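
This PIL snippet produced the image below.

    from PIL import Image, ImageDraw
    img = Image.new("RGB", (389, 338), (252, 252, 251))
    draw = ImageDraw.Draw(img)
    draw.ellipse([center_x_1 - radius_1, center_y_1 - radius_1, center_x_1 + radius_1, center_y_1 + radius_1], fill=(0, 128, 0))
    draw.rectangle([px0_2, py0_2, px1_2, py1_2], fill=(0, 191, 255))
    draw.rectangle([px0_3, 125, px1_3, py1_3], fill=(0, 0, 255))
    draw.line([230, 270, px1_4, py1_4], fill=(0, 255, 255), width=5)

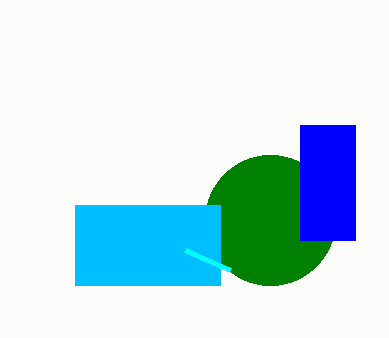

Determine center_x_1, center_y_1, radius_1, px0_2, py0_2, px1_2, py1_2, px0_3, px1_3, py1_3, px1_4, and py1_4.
center_x_1 = 270, center_y_1 = 220, radius_1 = 65, px0_2 = 75, py0_2 = 205, px1_2 = 220, py1_2 = 285, px0_3 = 300, px1_3 = 355, py1_3 = 240, px1_4 = 185, py1_4 = 250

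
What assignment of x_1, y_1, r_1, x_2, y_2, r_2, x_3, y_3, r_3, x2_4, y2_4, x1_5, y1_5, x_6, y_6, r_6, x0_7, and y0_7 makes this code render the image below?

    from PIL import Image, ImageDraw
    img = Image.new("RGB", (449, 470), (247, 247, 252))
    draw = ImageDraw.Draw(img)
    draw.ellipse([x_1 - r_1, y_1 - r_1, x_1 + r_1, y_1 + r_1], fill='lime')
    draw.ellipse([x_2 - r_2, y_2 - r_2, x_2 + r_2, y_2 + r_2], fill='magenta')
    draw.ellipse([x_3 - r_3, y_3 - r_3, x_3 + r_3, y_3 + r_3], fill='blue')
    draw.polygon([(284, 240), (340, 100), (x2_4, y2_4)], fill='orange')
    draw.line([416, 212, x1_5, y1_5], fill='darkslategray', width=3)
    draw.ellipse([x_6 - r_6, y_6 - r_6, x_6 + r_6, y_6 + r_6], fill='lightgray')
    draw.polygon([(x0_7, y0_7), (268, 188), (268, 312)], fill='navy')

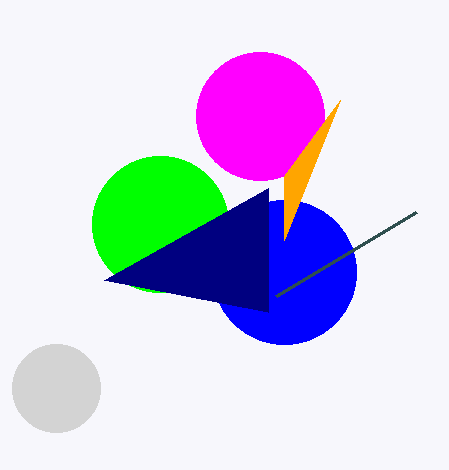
x_1 = 160; y_1 = 224; r_1 = 68; x_2 = 260; y_2 = 116; r_2 = 64; x_3 = 284; y_3 = 272; r_3 = 72; x2_4 = 284; y2_4 = 176; x1_5 = 276; y1_5 = 296; x_6 = 56; y_6 = 388; r_6 = 44; x0_7 = 104; y0_7 = 280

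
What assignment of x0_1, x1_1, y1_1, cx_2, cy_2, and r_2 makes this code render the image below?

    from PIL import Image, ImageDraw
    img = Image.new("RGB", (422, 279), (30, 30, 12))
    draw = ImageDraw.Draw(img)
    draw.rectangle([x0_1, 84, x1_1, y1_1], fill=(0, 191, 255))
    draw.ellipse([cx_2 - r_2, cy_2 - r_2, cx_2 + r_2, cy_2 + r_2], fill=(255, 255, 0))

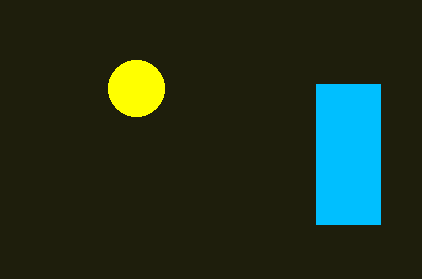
x0_1 = 316; x1_1 = 380; y1_1 = 224; cx_2 = 136; cy_2 = 88; r_2 = 28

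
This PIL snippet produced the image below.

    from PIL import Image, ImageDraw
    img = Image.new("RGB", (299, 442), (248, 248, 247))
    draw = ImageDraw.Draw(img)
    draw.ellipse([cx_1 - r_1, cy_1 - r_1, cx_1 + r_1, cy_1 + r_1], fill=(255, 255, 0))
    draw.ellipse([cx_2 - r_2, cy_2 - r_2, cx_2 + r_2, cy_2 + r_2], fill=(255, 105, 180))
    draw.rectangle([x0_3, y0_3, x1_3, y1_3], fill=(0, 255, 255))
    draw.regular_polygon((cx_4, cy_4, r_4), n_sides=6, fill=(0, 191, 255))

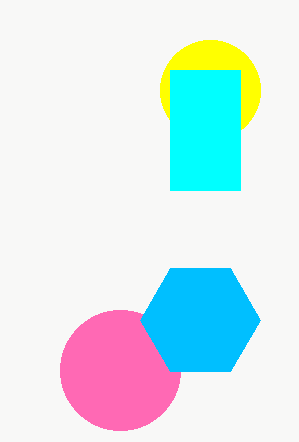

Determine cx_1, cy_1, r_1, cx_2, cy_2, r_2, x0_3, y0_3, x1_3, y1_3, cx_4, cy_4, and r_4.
cx_1 = 210; cy_1 = 90; r_1 = 50; cx_2 = 120; cy_2 = 370; r_2 = 60; x0_3 = 170; y0_3 = 70; x1_3 = 240; y1_3 = 190; cx_4 = 200; cy_4 = 320; r_4 = 60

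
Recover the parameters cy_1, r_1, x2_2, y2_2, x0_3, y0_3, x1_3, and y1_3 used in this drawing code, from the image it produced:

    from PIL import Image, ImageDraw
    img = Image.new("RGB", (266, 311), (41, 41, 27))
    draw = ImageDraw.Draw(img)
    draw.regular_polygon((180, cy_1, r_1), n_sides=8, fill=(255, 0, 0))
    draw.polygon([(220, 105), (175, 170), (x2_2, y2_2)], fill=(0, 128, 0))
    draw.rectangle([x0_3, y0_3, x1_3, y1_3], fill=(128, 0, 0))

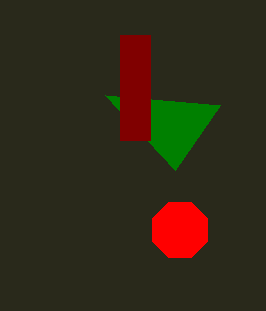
cy_1 = 230; r_1 = 30; x2_2 = 105; y2_2 = 95; x0_3 = 120; y0_3 = 35; x1_3 = 150; y1_3 = 140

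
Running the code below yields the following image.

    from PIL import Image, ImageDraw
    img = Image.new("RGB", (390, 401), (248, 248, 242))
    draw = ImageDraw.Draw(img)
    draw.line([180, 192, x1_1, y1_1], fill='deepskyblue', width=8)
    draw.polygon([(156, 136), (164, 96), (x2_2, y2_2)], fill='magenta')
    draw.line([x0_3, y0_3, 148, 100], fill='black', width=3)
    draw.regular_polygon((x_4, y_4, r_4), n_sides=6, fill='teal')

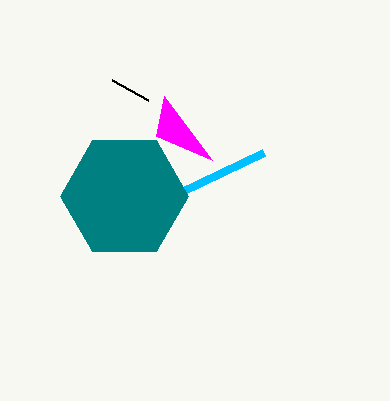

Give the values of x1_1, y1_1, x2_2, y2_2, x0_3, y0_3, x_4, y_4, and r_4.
x1_1 = 264, y1_1 = 152, x2_2 = 212, y2_2 = 160, x0_3 = 112, y0_3 = 80, x_4 = 124, y_4 = 196, r_4 = 64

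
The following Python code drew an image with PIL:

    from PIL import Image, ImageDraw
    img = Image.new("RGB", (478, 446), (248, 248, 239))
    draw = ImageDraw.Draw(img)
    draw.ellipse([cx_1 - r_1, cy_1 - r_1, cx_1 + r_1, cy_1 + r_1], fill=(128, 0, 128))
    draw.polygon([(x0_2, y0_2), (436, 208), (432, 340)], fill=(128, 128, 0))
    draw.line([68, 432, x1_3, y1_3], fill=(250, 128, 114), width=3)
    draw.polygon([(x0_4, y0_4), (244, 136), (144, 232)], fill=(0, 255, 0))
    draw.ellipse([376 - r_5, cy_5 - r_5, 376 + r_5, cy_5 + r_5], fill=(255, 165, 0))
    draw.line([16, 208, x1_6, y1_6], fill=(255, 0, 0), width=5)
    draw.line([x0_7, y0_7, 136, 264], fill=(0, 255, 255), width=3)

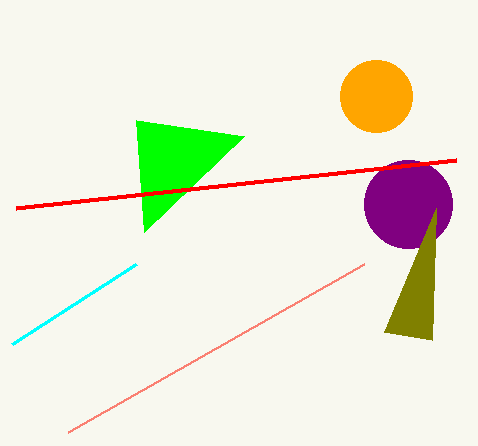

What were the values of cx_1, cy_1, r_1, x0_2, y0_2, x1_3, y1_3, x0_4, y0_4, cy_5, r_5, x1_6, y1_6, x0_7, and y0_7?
cx_1 = 408, cy_1 = 204, r_1 = 44, x0_2 = 384, y0_2 = 332, x1_3 = 364, y1_3 = 264, x0_4 = 136, y0_4 = 120, cy_5 = 96, r_5 = 36, x1_6 = 456, y1_6 = 160, x0_7 = 12, y0_7 = 344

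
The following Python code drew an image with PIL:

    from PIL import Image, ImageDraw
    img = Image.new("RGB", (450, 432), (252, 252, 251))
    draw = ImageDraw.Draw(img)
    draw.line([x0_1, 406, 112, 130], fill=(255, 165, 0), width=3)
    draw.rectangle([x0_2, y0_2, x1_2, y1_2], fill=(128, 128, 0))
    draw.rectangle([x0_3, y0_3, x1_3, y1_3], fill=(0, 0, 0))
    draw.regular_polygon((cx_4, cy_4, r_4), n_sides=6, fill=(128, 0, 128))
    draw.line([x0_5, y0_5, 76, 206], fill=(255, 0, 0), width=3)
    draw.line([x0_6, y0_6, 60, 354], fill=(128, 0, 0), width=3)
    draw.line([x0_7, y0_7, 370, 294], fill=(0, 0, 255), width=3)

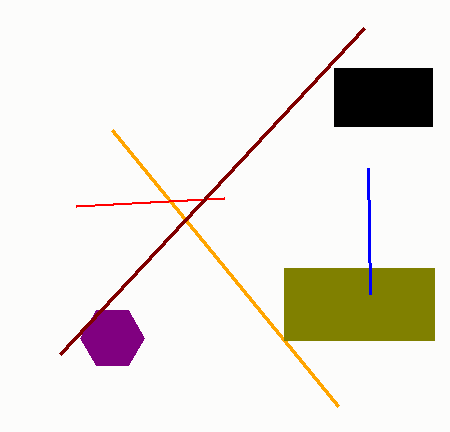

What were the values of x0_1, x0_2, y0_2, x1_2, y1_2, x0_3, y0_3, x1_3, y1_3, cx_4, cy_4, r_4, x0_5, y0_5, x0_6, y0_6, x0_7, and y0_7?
x0_1 = 338, x0_2 = 284, y0_2 = 268, x1_2 = 434, y1_2 = 340, x0_3 = 334, y0_3 = 68, x1_3 = 432, y1_3 = 126, cx_4 = 112, cy_4 = 338, r_4 = 32, x0_5 = 224, y0_5 = 198, x0_6 = 364, y0_6 = 28, x0_7 = 368, y0_7 = 168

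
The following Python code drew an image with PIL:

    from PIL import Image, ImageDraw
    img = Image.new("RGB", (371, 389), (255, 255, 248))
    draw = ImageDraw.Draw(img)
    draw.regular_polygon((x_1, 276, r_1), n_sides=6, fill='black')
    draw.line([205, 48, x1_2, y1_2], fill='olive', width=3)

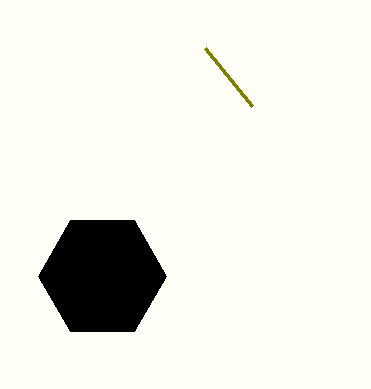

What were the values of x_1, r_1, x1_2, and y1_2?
x_1 = 102; r_1 = 64; x1_2 = 252; y1_2 = 106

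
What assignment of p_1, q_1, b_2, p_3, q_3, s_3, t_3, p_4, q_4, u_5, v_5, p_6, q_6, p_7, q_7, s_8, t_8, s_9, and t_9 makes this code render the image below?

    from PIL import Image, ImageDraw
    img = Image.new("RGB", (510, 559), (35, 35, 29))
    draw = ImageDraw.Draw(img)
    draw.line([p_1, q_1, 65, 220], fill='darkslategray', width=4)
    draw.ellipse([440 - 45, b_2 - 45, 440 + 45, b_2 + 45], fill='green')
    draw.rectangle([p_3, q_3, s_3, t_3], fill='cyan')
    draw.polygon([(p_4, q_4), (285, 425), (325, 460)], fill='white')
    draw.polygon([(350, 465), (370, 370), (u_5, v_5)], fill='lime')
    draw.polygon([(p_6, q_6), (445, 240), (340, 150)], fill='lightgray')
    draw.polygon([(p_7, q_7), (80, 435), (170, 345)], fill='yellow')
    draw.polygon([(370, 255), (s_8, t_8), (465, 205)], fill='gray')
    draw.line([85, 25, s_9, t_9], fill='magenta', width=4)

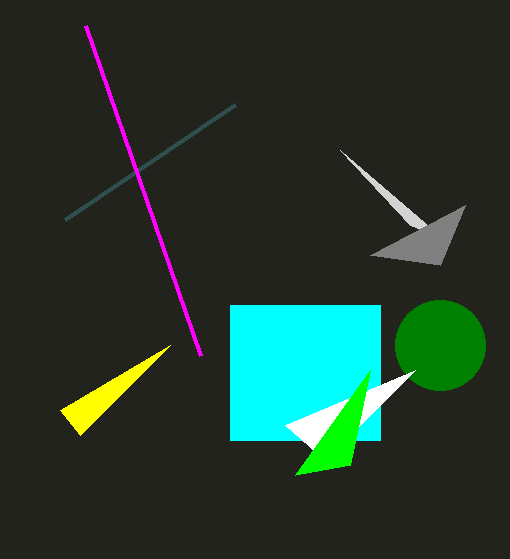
p_1 = 235
q_1 = 105
b_2 = 345
p_3 = 230
q_3 = 305
s_3 = 380
t_3 = 440
p_4 = 415
q_4 = 370
u_5 = 295
v_5 = 475
p_6 = 410
q_6 = 225
p_7 = 60
q_7 = 410
s_8 = 440
t_8 = 265
s_9 = 200
t_9 = 355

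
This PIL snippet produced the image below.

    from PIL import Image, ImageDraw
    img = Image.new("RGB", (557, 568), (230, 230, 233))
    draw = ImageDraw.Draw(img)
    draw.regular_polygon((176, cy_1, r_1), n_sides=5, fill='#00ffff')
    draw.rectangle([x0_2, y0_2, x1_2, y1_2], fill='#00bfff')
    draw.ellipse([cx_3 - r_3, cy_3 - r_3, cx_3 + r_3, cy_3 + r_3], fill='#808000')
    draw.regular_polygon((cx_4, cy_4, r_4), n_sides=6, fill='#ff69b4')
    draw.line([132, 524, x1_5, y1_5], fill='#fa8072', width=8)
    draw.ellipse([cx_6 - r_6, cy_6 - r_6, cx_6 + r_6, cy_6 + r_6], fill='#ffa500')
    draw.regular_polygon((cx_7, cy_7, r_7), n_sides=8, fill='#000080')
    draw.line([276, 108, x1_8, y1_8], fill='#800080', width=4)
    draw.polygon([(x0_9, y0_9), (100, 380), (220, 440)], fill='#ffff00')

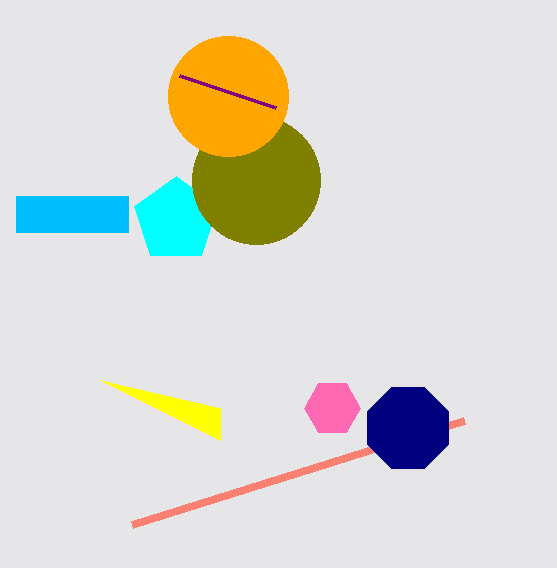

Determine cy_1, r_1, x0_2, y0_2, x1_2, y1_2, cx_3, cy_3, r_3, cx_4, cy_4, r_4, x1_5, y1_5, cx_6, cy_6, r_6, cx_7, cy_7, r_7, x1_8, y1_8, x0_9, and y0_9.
cy_1 = 220, r_1 = 44, x0_2 = 16, y0_2 = 196, x1_2 = 128, y1_2 = 232, cx_3 = 256, cy_3 = 180, r_3 = 64, cx_4 = 332, cy_4 = 408, r_4 = 28, x1_5 = 464, y1_5 = 420, cx_6 = 228, cy_6 = 96, r_6 = 60, cx_7 = 408, cy_7 = 428, r_7 = 44, x1_8 = 180, y1_8 = 76, x0_9 = 220, y0_9 = 408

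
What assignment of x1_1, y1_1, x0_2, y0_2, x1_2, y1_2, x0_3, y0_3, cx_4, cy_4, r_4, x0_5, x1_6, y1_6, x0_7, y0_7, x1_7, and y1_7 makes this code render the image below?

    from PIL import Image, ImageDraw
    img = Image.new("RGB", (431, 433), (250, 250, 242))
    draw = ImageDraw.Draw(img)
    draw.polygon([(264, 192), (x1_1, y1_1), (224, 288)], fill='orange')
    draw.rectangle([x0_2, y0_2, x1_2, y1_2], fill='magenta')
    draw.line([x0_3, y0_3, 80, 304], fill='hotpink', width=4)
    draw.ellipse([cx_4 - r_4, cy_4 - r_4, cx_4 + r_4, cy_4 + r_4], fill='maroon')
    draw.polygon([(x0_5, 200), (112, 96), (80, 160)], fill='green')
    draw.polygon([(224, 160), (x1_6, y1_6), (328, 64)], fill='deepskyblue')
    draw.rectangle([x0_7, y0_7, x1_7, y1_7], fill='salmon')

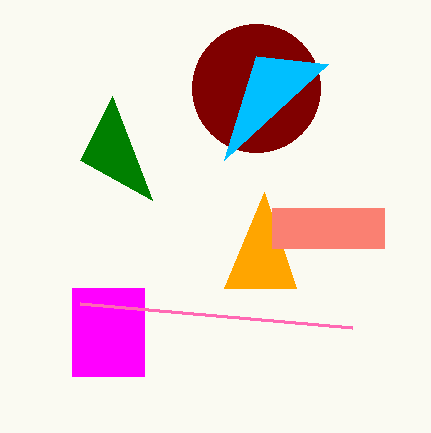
x1_1 = 296
y1_1 = 288
x0_2 = 72
y0_2 = 288
x1_2 = 144
y1_2 = 376
x0_3 = 352
y0_3 = 328
cx_4 = 256
cy_4 = 88
r_4 = 64
x0_5 = 152
x1_6 = 256
y1_6 = 56
x0_7 = 272
y0_7 = 208
x1_7 = 384
y1_7 = 248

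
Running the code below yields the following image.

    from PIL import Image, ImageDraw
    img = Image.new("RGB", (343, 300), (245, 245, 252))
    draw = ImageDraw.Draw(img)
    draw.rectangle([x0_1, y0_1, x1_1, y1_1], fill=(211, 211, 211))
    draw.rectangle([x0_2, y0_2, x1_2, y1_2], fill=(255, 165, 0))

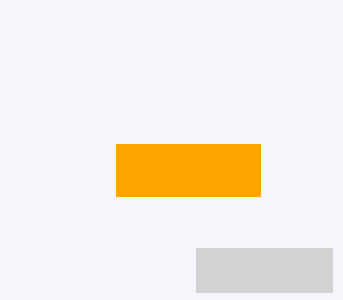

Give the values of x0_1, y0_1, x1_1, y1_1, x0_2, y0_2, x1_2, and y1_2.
x0_1 = 196, y0_1 = 248, x1_1 = 332, y1_1 = 292, x0_2 = 116, y0_2 = 144, x1_2 = 260, y1_2 = 196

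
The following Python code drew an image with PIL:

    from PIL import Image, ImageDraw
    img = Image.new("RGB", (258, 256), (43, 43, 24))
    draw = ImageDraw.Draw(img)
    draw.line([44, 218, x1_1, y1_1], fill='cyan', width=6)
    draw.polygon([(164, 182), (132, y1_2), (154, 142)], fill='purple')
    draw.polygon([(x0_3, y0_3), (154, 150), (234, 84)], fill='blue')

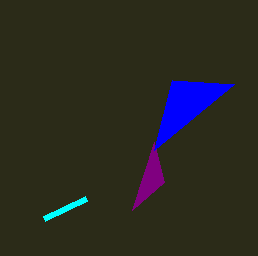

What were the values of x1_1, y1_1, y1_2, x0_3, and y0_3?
x1_1 = 86, y1_1 = 198, y1_2 = 210, x0_3 = 172, y0_3 = 80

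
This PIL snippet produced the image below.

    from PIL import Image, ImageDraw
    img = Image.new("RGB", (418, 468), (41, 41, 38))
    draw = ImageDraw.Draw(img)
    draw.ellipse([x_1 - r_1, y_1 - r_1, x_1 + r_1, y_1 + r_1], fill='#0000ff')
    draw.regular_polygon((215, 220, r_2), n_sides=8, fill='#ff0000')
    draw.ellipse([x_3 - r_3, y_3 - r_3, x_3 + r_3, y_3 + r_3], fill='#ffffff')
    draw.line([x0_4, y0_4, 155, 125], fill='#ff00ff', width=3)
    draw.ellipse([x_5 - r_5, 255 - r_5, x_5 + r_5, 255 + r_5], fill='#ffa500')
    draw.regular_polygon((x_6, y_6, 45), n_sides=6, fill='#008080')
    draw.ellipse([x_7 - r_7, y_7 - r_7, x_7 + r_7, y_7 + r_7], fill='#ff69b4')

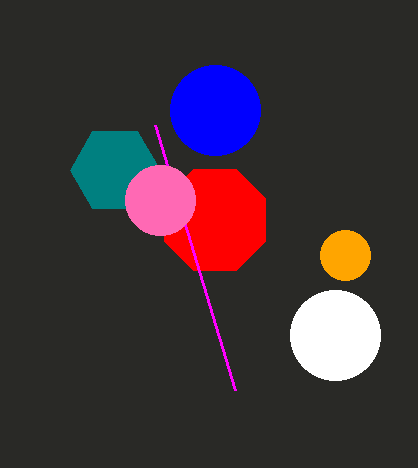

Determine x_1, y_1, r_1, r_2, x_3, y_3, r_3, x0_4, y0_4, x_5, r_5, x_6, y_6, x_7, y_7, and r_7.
x_1 = 215, y_1 = 110, r_1 = 45, r_2 = 55, x_3 = 335, y_3 = 335, r_3 = 45, x0_4 = 235, y0_4 = 390, x_5 = 345, r_5 = 25, x_6 = 115, y_6 = 170, x_7 = 160, y_7 = 200, r_7 = 35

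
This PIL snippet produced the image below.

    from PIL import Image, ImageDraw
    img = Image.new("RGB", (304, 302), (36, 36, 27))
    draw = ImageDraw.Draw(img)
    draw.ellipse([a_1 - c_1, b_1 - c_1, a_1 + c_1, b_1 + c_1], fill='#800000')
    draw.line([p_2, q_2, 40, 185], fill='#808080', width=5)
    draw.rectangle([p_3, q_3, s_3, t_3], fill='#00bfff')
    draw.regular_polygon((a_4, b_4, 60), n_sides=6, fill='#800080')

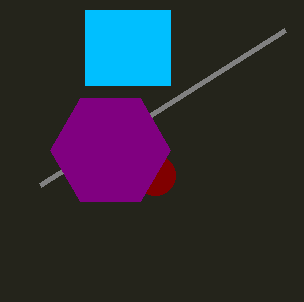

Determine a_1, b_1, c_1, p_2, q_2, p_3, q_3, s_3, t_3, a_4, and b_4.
a_1 = 155; b_1 = 175; c_1 = 20; p_2 = 285; q_2 = 30; p_3 = 85; q_3 = 10; s_3 = 170; t_3 = 85; a_4 = 110; b_4 = 150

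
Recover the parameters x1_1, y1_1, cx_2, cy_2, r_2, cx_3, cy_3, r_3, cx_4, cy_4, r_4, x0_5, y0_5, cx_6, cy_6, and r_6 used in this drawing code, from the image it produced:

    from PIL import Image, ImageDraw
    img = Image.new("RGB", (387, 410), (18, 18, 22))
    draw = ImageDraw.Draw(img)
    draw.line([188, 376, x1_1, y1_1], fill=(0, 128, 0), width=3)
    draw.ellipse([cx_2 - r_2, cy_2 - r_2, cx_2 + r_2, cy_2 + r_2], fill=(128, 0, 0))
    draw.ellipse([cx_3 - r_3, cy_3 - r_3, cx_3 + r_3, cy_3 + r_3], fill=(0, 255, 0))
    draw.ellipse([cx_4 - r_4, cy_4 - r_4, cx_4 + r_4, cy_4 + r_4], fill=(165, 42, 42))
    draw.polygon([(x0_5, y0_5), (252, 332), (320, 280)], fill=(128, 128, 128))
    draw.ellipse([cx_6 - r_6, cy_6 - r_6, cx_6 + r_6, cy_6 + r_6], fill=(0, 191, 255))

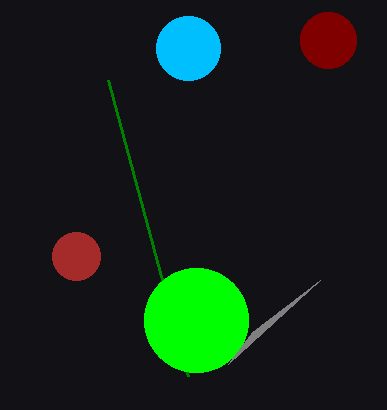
x1_1 = 108
y1_1 = 80
cx_2 = 328
cy_2 = 40
r_2 = 28
cx_3 = 196
cy_3 = 320
r_3 = 52
cx_4 = 76
cy_4 = 256
r_4 = 24
x0_5 = 228
y0_5 = 364
cx_6 = 188
cy_6 = 48
r_6 = 32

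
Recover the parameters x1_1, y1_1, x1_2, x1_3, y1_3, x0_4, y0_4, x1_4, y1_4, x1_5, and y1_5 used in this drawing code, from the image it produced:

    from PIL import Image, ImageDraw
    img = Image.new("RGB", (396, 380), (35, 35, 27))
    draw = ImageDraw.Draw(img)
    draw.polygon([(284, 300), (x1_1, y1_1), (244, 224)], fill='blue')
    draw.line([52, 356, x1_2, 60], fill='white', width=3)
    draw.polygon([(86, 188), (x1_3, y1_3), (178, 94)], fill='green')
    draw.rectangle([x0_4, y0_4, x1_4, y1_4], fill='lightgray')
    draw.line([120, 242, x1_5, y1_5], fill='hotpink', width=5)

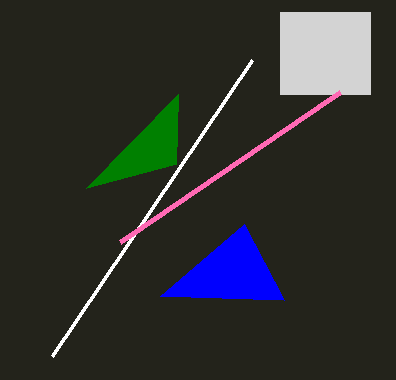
x1_1 = 160; y1_1 = 296; x1_2 = 252; x1_3 = 176; y1_3 = 164; x0_4 = 280; y0_4 = 12; x1_4 = 370; y1_4 = 94; x1_5 = 340; y1_5 = 92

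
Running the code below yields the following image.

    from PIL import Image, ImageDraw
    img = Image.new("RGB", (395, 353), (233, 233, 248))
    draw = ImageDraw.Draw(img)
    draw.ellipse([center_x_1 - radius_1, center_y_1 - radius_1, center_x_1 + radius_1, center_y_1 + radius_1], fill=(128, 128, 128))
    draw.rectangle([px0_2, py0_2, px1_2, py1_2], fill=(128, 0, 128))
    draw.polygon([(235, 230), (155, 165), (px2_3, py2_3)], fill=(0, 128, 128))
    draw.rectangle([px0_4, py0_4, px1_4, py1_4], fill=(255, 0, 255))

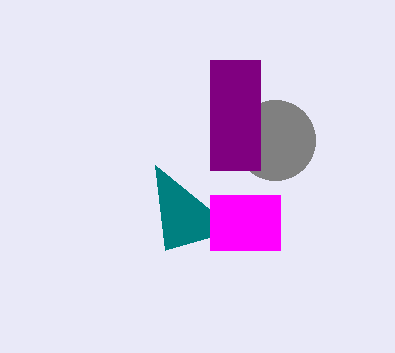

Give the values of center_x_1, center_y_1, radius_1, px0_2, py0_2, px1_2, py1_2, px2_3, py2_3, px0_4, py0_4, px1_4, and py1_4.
center_x_1 = 275; center_y_1 = 140; radius_1 = 40; px0_2 = 210; py0_2 = 60; px1_2 = 260; py1_2 = 170; px2_3 = 165; py2_3 = 250; px0_4 = 210; py0_4 = 195; px1_4 = 280; py1_4 = 250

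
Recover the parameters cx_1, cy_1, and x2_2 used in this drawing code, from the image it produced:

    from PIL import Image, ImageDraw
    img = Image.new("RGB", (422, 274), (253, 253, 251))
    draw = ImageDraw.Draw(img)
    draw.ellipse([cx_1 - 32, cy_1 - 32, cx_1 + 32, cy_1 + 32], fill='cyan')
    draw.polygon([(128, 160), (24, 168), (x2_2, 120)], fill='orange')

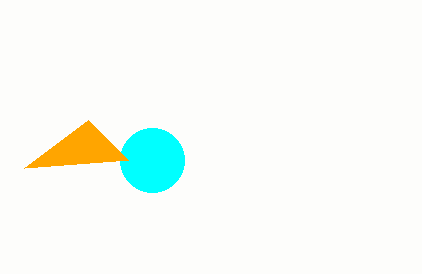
cx_1 = 152
cy_1 = 160
x2_2 = 88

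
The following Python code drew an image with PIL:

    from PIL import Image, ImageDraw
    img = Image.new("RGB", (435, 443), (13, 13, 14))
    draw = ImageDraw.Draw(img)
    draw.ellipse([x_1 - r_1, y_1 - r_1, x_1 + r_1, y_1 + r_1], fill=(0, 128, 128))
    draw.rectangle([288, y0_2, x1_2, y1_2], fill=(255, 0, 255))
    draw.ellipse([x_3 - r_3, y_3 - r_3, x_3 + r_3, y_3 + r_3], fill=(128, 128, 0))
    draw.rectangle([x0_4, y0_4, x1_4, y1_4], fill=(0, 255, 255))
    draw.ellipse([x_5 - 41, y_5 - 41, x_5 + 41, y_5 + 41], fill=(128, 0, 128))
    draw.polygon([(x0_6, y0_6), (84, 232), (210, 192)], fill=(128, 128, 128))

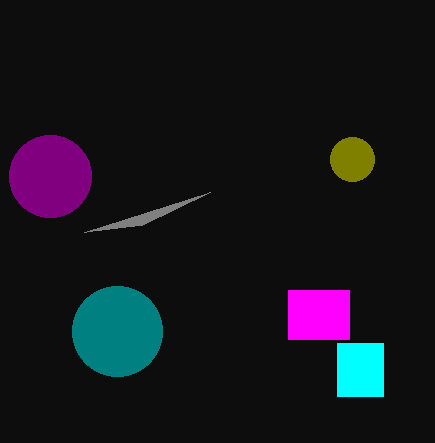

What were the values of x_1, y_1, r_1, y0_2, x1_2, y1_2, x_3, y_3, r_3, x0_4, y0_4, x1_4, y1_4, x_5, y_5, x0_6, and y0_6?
x_1 = 117; y_1 = 331; r_1 = 45; y0_2 = 290; x1_2 = 349; y1_2 = 339; x_3 = 352; y_3 = 159; r_3 = 22; x0_4 = 337; y0_4 = 343; x1_4 = 383; y1_4 = 396; x_5 = 50; y_5 = 176; x0_6 = 142; y0_6 = 225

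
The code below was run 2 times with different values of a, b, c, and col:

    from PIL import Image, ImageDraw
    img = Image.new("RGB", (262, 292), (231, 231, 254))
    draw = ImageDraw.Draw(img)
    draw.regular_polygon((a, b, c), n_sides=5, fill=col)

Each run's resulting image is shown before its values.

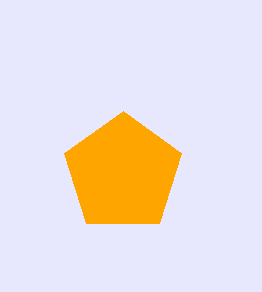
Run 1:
a = 123; b = 173; c = 62; col = 'orange'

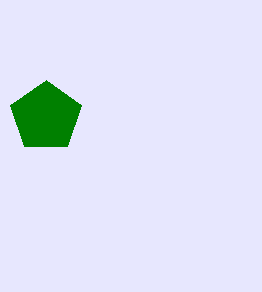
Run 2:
a = 46, b = 117, c = 37, col = 'green'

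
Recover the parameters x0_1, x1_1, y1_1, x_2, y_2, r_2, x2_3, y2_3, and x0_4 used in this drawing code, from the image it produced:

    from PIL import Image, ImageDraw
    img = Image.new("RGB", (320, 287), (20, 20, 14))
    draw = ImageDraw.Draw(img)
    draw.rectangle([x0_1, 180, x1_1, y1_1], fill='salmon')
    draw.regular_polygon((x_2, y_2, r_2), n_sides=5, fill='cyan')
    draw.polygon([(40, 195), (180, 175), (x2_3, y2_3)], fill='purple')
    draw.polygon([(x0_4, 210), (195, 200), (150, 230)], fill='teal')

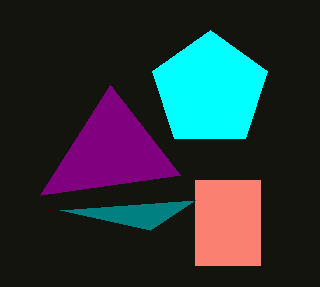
x0_1 = 195, x1_1 = 260, y1_1 = 265, x_2 = 210, y_2 = 90, r_2 = 60, x2_3 = 110, y2_3 = 85, x0_4 = 60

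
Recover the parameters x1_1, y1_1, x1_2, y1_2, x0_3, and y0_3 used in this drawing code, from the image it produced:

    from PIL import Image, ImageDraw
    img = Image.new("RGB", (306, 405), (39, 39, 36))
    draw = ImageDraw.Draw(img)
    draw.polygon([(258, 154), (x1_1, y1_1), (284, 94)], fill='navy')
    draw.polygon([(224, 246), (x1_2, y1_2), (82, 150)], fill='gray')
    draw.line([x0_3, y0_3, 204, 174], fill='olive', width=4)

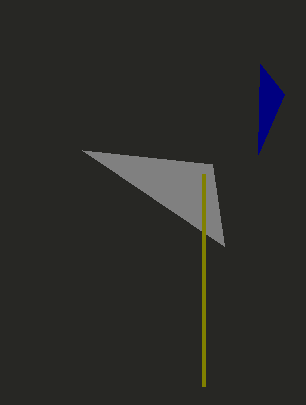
x1_1 = 260; y1_1 = 64; x1_2 = 212; y1_2 = 164; x0_3 = 204; y0_3 = 386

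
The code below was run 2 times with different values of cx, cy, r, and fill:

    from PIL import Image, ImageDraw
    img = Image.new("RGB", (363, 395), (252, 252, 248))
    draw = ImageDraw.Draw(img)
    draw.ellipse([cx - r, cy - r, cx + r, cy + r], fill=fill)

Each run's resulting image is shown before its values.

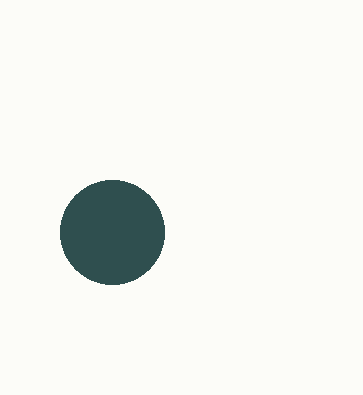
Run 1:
cx = 112; cy = 232; r = 52; fill = 'darkslategray'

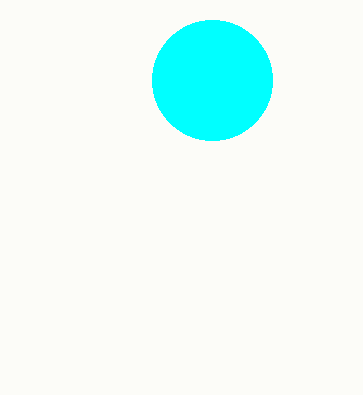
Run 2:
cx = 212
cy = 80
r = 60
fill = 'cyan'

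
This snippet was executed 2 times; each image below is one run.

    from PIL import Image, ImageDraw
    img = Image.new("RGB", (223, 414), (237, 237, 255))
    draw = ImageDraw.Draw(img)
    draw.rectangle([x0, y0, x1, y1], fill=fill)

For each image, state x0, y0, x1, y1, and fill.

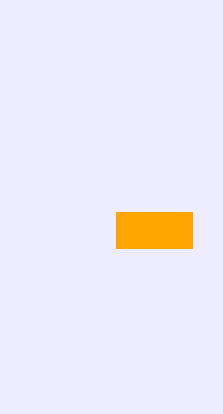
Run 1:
x0 = 116; y0 = 212; x1 = 192; y1 = 248; fill = 'orange'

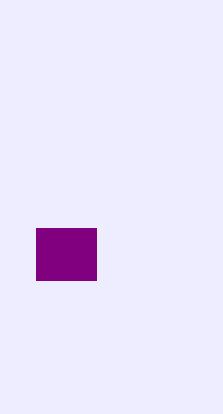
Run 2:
x0 = 36, y0 = 228, x1 = 96, y1 = 280, fill = 'purple'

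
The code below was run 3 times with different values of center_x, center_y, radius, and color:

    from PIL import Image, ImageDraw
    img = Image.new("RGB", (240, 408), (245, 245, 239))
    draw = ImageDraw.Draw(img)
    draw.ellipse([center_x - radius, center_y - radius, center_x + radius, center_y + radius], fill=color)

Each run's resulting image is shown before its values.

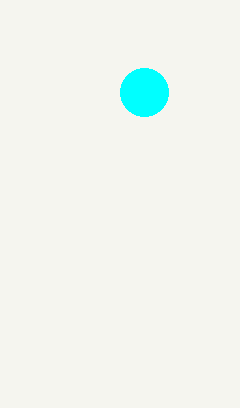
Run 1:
center_x = 144; center_y = 92; radius = 24; color = 'cyan'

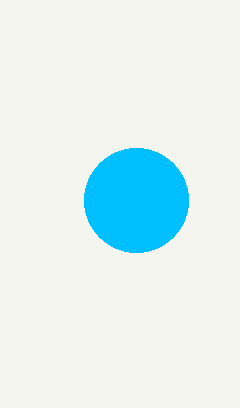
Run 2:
center_x = 136, center_y = 200, radius = 52, color = 'deepskyblue'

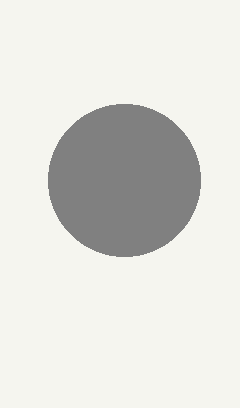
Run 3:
center_x = 124; center_y = 180; radius = 76; color = 'gray'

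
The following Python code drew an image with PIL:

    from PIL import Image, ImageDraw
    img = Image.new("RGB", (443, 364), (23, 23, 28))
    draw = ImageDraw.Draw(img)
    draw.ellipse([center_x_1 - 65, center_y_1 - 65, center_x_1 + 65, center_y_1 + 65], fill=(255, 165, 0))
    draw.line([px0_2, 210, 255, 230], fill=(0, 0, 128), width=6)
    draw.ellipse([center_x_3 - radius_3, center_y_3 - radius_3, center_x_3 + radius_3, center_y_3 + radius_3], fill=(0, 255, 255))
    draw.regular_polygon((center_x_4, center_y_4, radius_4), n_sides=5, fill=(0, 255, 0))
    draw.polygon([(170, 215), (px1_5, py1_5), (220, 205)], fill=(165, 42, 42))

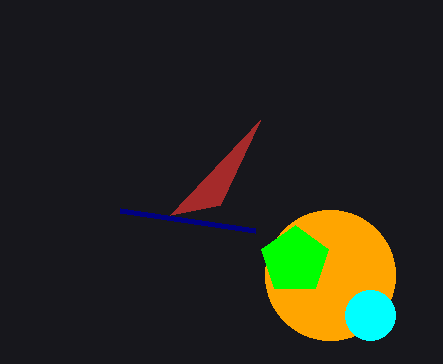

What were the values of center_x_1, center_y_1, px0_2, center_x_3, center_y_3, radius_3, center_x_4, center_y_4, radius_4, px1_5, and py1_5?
center_x_1 = 330; center_y_1 = 275; px0_2 = 120; center_x_3 = 370; center_y_3 = 315; radius_3 = 25; center_x_4 = 295; center_y_4 = 260; radius_4 = 35; px1_5 = 260; py1_5 = 120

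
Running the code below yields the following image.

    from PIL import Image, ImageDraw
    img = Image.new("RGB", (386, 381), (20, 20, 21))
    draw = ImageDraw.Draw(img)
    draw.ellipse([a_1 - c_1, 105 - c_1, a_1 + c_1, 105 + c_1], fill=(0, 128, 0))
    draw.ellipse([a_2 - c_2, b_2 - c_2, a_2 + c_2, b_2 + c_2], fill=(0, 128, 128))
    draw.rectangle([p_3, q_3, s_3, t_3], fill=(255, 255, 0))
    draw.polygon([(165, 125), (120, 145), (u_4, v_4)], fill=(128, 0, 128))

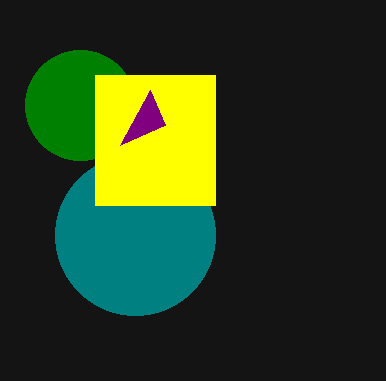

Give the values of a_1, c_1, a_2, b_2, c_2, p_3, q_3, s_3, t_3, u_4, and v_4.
a_1 = 80; c_1 = 55; a_2 = 135; b_2 = 235; c_2 = 80; p_3 = 95; q_3 = 75; s_3 = 215; t_3 = 205; u_4 = 150; v_4 = 90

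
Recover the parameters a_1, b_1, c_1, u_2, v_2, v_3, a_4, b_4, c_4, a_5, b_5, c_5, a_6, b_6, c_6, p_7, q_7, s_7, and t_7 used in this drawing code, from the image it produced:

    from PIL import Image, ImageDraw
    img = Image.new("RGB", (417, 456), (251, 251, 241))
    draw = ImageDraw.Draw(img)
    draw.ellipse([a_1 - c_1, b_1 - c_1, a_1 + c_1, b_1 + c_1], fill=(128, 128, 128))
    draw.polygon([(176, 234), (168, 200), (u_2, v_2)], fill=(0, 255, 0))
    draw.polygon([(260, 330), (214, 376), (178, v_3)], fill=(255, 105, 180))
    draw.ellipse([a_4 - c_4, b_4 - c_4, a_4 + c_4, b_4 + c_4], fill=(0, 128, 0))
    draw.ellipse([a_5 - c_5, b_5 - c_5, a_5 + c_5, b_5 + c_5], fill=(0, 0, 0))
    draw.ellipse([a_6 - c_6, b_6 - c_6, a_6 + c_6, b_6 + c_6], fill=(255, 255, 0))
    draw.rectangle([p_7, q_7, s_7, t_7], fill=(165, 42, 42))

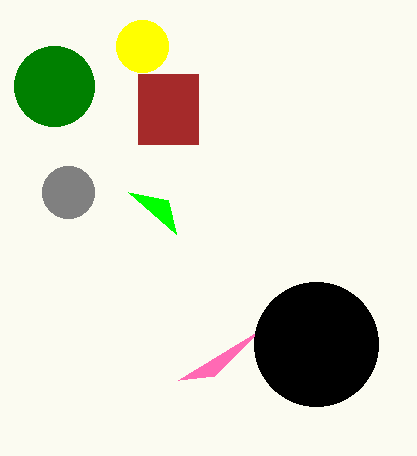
a_1 = 68; b_1 = 192; c_1 = 26; u_2 = 128; v_2 = 192; v_3 = 380; a_4 = 54; b_4 = 86; c_4 = 40; a_5 = 316; b_5 = 344; c_5 = 62; a_6 = 142; b_6 = 46; c_6 = 26; p_7 = 138; q_7 = 74; s_7 = 198; t_7 = 144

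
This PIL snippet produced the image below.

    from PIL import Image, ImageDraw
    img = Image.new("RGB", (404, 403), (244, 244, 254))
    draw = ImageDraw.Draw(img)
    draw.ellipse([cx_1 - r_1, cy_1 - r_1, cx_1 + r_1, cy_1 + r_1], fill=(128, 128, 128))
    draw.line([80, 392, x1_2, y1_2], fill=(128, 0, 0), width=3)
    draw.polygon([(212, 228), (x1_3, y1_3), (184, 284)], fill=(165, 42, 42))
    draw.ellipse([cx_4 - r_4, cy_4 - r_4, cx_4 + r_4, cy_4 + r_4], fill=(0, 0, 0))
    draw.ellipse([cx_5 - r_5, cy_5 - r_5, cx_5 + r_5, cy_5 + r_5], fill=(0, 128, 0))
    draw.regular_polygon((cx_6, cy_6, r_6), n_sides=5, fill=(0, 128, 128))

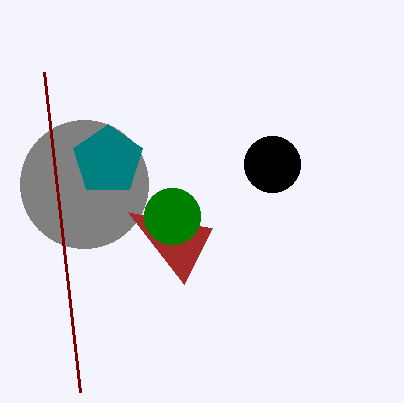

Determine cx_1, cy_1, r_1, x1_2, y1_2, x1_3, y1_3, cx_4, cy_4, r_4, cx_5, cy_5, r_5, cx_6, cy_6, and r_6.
cx_1 = 84; cy_1 = 184; r_1 = 64; x1_2 = 44; y1_2 = 72; x1_3 = 128; y1_3 = 212; cx_4 = 272; cy_4 = 164; r_4 = 28; cx_5 = 172; cy_5 = 216; r_5 = 28; cx_6 = 108; cy_6 = 160; r_6 = 36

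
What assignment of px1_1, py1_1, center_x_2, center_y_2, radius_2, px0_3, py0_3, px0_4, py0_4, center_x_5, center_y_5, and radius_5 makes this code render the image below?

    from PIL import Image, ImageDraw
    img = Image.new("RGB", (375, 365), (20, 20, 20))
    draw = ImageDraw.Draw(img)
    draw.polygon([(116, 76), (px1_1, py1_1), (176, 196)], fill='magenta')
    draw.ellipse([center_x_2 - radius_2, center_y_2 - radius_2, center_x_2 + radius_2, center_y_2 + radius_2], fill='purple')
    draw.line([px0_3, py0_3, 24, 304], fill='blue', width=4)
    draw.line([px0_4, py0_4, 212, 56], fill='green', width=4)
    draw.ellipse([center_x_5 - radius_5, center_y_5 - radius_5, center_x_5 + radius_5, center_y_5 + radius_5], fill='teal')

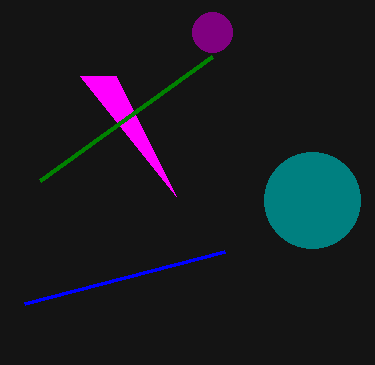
px1_1 = 80; py1_1 = 76; center_x_2 = 212; center_y_2 = 32; radius_2 = 20; px0_3 = 224; py0_3 = 252; px0_4 = 40; py0_4 = 180; center_x_5 = 312; center_y_5 = 200; radius_5 = 48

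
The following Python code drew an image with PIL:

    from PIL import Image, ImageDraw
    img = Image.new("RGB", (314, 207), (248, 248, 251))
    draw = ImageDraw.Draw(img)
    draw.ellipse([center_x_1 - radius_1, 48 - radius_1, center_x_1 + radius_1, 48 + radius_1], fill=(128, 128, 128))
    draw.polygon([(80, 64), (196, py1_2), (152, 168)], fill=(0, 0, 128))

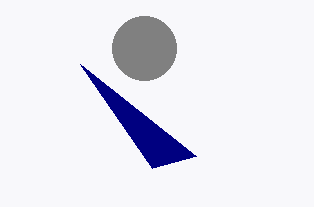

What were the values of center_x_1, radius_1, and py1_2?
center_x_1 = 144, radius_1 = 32, py1_2 = 156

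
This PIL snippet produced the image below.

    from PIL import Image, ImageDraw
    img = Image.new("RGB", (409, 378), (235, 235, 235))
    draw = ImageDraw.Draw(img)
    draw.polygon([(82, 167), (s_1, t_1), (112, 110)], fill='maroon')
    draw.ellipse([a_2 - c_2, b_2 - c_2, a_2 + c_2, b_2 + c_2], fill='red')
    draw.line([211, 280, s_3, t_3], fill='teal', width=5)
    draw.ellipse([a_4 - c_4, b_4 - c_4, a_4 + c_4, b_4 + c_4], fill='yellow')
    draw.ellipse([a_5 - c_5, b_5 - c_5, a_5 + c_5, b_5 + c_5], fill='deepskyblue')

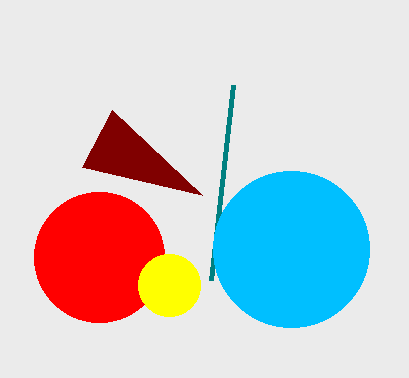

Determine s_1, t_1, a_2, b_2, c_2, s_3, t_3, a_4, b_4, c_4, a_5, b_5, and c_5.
s_1 = 202
t_1 = 195
a_2 = 99
b_2 = 257
c_2 = 65
s_3 = 233
t_3 = 85
a_4 = 169
b_4 = 285
c_4 = 31
a_5 = 291
b_5 = 249
c_5 = 78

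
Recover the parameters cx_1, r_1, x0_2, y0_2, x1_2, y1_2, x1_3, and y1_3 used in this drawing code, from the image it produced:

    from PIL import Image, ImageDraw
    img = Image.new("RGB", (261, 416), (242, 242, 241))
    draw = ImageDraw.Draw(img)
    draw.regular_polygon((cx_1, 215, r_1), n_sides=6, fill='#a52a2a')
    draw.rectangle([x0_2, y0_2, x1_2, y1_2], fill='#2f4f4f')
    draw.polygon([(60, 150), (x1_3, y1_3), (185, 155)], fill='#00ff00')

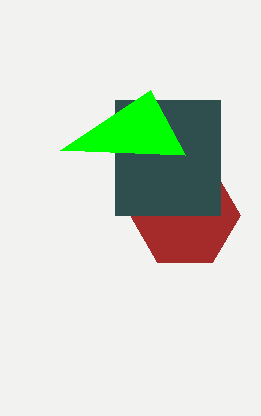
cx_1 = 185, r_1 = 55, x0_2 = 115, y0_2 = 100, x1_2 = 220, y1_2 = 215, x1_3 = 150, y1_3 = 90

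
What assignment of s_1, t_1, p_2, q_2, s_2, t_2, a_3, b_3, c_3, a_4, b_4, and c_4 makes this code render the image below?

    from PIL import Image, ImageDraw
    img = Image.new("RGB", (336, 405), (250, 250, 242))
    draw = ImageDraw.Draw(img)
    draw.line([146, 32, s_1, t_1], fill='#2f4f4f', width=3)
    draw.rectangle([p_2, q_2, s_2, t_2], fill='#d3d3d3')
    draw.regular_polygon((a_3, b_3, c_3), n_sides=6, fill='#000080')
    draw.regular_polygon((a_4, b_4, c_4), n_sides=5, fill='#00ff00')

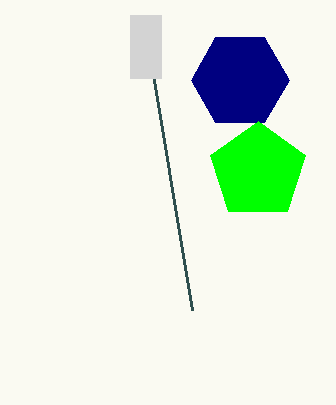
s_1 = 192; t_1 = 310; p_2 = 130; q_2 = 15; s_2 = 161; t_2 = 78; a_3 = 240; b_3 = 80; c_3 = 49; a_4 = 258; b_4 = 171; c_4 = 50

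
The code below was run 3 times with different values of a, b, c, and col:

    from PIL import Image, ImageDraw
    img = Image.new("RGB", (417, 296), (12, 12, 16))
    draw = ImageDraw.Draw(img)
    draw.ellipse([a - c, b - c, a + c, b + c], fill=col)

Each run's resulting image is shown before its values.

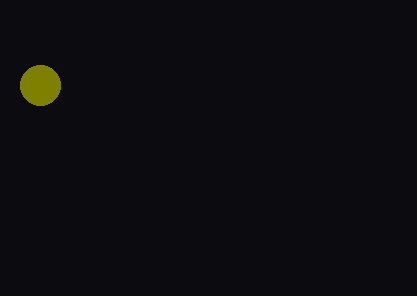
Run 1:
a = 40
b = 85
c = 20
col = 'olive'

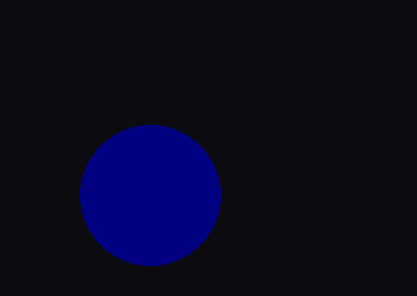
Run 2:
a = 150; b = 195; c = 70; col = 'navy'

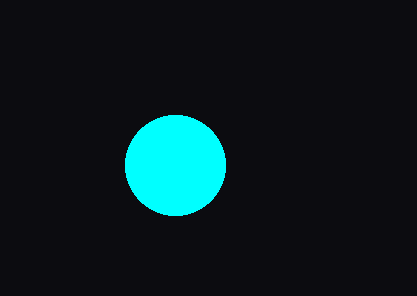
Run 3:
a = 175; b = 165; c = 50; col = 'cyan'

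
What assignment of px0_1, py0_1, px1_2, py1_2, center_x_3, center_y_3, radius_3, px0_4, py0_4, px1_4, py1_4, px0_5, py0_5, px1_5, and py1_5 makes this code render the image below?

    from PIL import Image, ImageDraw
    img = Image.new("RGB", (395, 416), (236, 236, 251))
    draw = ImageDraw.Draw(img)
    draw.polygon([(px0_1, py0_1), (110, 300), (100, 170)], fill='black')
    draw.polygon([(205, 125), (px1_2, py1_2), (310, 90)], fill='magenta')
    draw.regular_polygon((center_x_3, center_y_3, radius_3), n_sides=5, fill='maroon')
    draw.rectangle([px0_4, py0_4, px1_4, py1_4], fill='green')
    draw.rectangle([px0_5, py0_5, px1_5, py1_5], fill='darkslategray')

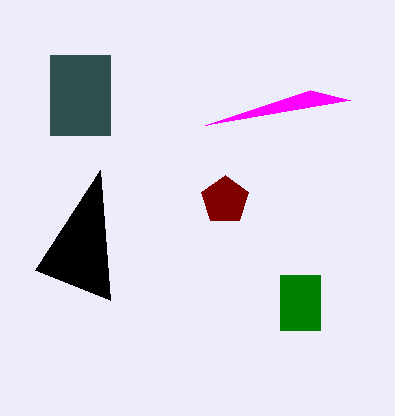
px0_1 = 35
py0_1 = 270
px1_2 = 350
py1_2 = 100
center_x_3 = 225
center_y_3 = 200
radius_3 = 25
px0_4 = 280
py0_4 = 275
px1_4 = 320
py1_4 = 330
px0_5 = 50
py0_5 = 55
px1_5 = 110
py1_5 = 135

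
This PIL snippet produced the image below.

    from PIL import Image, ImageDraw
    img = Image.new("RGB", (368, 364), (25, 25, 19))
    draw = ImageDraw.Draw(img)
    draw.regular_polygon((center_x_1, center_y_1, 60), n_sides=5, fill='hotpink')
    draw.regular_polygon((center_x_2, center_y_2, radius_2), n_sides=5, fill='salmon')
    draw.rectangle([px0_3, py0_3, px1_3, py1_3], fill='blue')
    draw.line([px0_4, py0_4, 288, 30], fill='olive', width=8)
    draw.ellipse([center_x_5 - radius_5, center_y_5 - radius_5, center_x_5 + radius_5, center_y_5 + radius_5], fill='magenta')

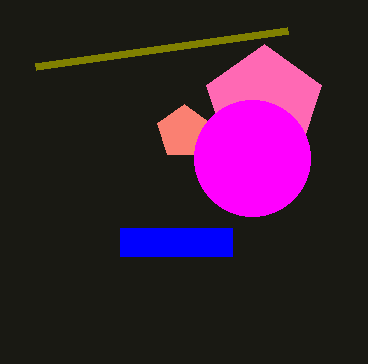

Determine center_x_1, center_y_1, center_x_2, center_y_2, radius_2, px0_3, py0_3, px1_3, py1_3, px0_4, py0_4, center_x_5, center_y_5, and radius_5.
center_x_1 = 264, center_y_1 = 104, center_x_2 = 184, center_y_2 = 132, radius_2 = 28, px0_3 = 120, py0_3 = 228, px1_3 = 232, py1_3 = 256, px0_4 = 36, py0_4 = 66, center_x_5 = 252, center_y_5 = 158, radius_5 = 58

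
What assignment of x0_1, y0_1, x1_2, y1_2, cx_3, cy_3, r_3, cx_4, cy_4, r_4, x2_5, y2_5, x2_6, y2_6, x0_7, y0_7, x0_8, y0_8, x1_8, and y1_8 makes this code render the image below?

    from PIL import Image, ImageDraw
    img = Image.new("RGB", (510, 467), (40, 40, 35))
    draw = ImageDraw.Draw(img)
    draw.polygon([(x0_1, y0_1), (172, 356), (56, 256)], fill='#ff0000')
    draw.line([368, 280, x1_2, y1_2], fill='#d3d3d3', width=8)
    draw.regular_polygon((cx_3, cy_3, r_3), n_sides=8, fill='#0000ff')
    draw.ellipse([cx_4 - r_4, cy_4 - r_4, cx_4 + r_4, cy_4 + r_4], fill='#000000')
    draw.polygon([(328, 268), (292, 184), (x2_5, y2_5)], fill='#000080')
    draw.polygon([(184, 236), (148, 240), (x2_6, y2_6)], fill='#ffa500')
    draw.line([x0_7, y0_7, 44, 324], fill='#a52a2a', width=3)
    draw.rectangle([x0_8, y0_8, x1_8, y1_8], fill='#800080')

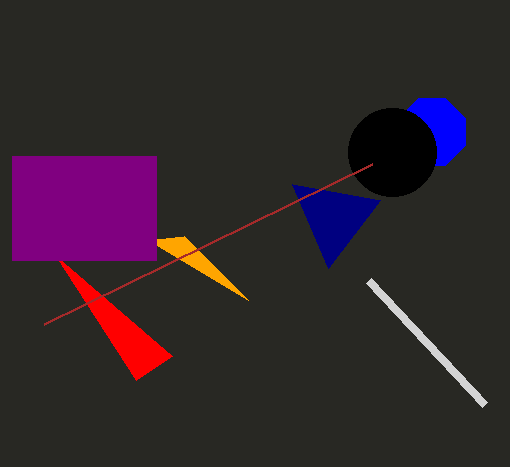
x0_1 = 136, y0_1 = 380, x1_2 = 484, y1_2 = 404, cx_3 = 432, cy_3 = 132, r_3 = 36, cx_4 = 392, cy_4 = 152, r_4 = 44, x2_5 = 380, y2_5 = 200, x2_6 = 248, y2_6 = 300, x0_7 = 372, y0_7 = 164, x0_8 = 12, y0_8 = 156, x1_8 = 156, y1_8 = 260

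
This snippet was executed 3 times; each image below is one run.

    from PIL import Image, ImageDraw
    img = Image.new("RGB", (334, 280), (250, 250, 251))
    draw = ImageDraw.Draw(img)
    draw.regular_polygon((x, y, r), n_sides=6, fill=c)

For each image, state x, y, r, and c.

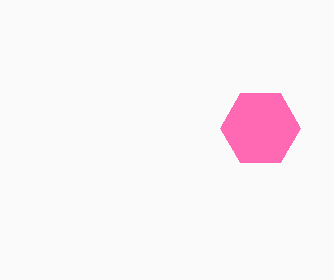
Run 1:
x = 260
y = 128
r = 40
c = 'hotpink'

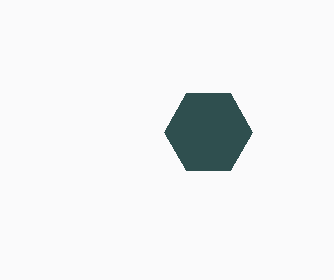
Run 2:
x = 208
y = 132
r = 44
c = 'darkslategray'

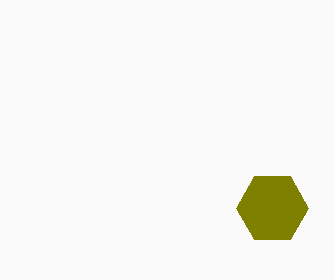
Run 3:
x = 272; y = 208; r = 36; c = 'olive'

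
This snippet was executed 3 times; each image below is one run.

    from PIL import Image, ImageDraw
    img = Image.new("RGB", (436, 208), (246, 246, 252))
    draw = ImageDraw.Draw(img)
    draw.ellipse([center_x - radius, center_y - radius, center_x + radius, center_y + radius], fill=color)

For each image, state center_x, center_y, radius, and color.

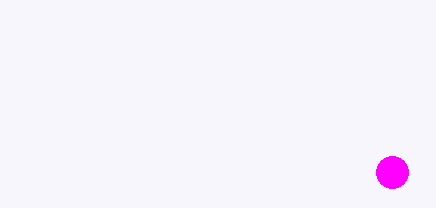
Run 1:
center_x = 392, center_y = 172, radius = 16, color = 'magenta'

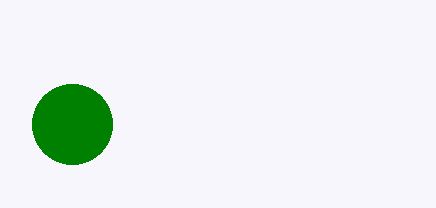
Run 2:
center_x = 72, center_y = 124, radius = 40, color = 'green'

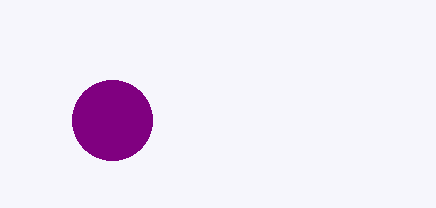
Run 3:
center_x = 112, center_y = 120, radius = 40, color = 'purple'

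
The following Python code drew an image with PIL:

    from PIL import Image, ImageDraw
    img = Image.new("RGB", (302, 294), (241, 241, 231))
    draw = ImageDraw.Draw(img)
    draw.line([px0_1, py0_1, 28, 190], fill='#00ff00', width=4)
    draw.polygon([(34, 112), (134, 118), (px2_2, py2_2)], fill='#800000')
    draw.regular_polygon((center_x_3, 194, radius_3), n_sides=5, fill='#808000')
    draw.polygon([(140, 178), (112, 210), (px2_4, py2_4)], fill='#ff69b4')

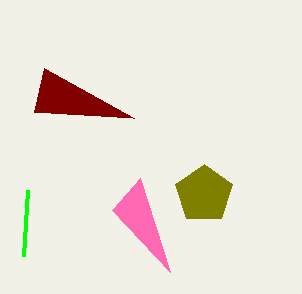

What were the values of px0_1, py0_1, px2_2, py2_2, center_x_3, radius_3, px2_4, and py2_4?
px0_1 = 24, py0_1 = 256, px2_2 = 44, py2_2 = 68, center_x_3 = 204, radius_3 = 30, px2_4 = 170, py2_4 = 272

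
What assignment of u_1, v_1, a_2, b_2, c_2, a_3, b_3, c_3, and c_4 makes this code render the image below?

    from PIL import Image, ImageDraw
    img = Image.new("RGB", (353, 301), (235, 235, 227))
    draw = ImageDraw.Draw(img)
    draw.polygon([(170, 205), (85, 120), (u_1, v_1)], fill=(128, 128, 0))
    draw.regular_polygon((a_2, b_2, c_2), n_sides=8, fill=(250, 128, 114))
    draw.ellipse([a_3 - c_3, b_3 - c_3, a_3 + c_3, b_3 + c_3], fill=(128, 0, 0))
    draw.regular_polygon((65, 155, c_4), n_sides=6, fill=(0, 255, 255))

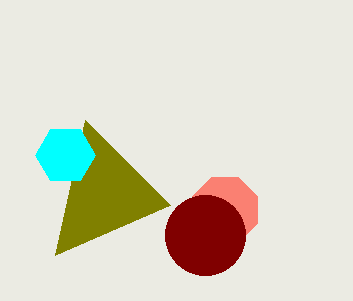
u_1 = 55, v_1 = 255, a_2 = 225, b_2 = 210, c_2 = 35, a_3 = 205, b_3 = 235, c_3 = 40, c_4 = 30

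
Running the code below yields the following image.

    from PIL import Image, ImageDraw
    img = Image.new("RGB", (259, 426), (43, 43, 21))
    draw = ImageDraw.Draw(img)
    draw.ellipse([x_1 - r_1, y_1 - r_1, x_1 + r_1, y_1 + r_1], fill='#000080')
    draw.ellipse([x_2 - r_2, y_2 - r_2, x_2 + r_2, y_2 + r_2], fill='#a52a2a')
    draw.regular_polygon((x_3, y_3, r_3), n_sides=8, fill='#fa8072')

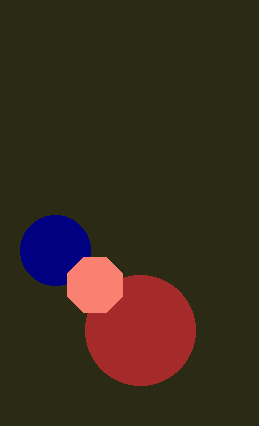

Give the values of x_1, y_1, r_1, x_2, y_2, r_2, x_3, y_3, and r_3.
x_1 = 55
y_1 = 250
r_1 = 35
x_2 = 140
y_2 = 330
r_2 = 55
x_3 = 95
y_3 = 285
r_3 = 30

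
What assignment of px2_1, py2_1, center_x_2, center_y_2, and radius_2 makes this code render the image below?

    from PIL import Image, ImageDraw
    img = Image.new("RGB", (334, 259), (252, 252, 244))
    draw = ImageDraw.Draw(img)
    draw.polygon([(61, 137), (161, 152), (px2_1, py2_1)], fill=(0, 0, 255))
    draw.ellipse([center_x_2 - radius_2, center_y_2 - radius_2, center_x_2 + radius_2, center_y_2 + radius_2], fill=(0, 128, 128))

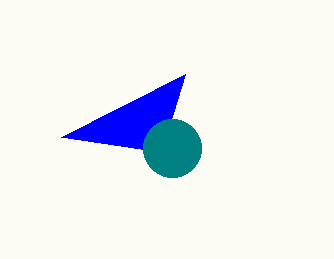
px2_1 = 185
py2_1 = 74
center_x_2 = 172
center_y_2 = 148
radius_2 = 29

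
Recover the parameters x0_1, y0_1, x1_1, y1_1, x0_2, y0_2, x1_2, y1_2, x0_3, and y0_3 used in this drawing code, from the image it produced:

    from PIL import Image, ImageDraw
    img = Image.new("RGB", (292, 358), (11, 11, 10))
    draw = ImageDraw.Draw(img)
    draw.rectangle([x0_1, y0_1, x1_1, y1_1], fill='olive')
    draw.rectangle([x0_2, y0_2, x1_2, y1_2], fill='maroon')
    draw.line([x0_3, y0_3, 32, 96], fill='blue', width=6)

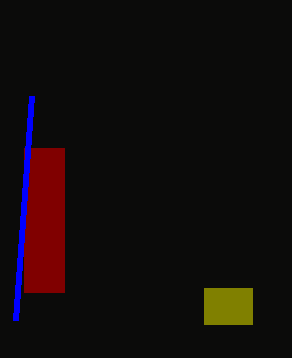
x0_1 = 204; y0_1 = 288; x1_1 = 252; y1_1 = 324; x0_2 = 24; y0_2 = 148; x1_2 = 64; y1_2 = 292; x0_3 = 16; y0_3 = 320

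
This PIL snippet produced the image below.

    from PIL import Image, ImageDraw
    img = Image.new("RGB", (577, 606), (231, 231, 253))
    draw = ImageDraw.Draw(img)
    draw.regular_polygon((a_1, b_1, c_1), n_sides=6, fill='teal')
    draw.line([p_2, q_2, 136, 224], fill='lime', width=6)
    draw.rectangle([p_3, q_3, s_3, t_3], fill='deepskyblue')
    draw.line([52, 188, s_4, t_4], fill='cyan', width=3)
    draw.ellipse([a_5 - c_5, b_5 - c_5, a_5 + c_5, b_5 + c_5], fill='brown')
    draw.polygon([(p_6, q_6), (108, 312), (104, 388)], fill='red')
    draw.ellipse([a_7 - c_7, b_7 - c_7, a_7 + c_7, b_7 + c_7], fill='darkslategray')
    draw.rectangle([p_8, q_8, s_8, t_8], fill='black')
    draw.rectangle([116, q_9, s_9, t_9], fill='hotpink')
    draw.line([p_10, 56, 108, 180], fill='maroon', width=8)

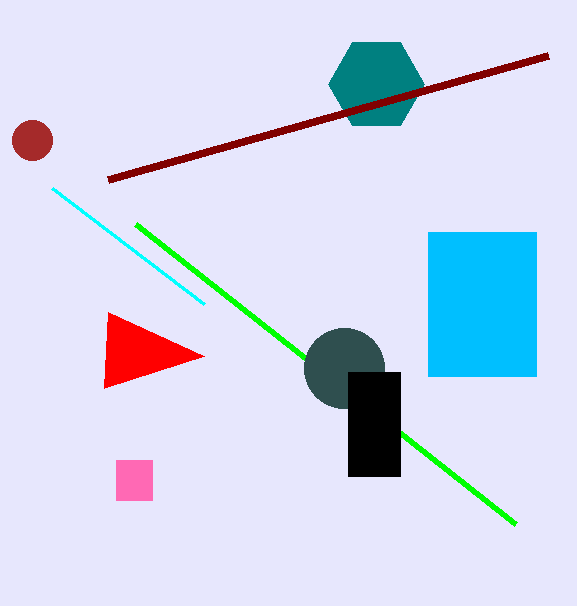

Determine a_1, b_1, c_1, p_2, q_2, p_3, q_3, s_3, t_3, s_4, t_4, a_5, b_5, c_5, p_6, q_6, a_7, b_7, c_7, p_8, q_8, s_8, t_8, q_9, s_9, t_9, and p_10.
a_1 = 376, b_1 = 84, c_1 = 48, p_2 = 516, q_2 = 524, p_3 = 428, q_3 = 232, s_3 = 536, t_3 = 376, s_4 = 204, t_4 = 304, a_5 = 32, b_5 = 140, c_5 = 20, p_6 = 204, q_6 = 356, a_7 = 344, b_7 = 368, c_7 = 40, p_8 = 348, q_8 = 372, s_8 = 400, t_8 = 476, q_9 = 460, s_9 = 152, t_9 = 500, p_10 = 548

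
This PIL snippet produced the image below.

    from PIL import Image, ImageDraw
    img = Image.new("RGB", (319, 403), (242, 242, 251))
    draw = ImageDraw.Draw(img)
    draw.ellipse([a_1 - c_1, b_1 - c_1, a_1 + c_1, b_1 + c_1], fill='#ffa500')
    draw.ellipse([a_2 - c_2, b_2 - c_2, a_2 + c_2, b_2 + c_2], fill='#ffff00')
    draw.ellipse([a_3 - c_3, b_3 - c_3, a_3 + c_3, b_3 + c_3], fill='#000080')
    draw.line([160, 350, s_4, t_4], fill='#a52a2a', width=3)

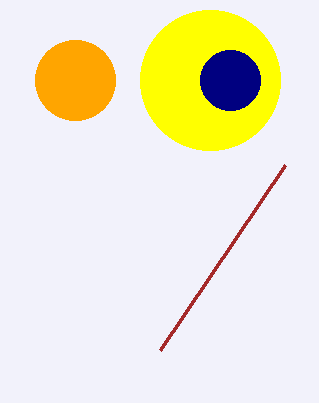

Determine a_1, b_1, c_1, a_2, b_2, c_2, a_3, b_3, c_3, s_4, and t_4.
a_1 = 75; b_1 = 80; c_1 = 40; a_2 = 210; b_2 = 80; c_2 = 70; a_3 = 230; b_3 = 80; c_3 = 30; s_4 = 285; t_4 = 165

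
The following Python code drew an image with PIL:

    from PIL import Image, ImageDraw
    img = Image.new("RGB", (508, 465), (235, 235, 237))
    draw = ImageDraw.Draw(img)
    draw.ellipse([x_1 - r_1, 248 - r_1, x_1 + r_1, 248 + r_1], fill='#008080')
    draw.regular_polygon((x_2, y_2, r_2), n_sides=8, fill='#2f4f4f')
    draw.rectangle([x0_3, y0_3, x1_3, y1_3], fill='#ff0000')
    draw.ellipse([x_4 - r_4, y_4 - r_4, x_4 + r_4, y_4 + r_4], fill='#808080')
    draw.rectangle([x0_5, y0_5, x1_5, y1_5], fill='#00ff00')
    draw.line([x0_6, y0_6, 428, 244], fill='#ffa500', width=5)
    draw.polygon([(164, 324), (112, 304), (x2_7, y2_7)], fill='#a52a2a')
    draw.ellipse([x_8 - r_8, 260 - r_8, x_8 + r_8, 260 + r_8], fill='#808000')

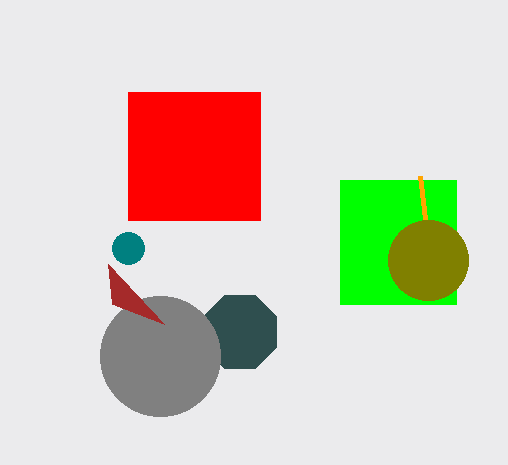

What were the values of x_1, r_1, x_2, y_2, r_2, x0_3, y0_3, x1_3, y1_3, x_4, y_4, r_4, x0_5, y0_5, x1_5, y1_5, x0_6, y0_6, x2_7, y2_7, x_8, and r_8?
x_1 = 128
r_1 = 16
x_2 = 240
y_2 = 332
r_2 = 40
x0_3 = 128
y0_3 = 92
x1_3 = 260
y1_3 = 220
x_4 = 160
y_4 = 356
r_4 = 60
x0_5 = 340
y0_5 = 180
x1_5 = 456
y1_5 = 304
x0_6 = 420
y0_6 = 176
x2_7 = 108
y2_7 = 264
x_8 = 428
r_8 = 40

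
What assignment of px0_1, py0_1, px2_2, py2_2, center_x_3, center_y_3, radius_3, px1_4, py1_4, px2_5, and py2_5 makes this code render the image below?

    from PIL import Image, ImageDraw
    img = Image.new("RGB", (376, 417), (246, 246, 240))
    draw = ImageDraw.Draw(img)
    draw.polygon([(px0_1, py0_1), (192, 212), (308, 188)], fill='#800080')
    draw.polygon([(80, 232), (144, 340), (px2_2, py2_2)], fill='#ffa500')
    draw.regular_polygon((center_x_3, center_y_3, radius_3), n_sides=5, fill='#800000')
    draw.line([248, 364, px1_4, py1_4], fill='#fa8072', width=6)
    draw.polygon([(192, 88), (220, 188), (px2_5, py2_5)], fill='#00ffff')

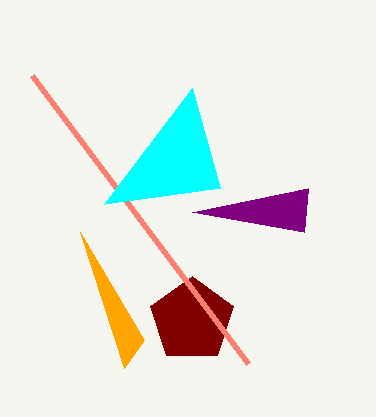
px0_1 = 304; py0_1 = 232; px2_2 = 124; py2_2 = 368; center_x_3 = 192; center_y_3 = 320; radius_3 = 44; px1_4 = 32; py1_4 = 76; px2_5 = 104; py2_5 = 204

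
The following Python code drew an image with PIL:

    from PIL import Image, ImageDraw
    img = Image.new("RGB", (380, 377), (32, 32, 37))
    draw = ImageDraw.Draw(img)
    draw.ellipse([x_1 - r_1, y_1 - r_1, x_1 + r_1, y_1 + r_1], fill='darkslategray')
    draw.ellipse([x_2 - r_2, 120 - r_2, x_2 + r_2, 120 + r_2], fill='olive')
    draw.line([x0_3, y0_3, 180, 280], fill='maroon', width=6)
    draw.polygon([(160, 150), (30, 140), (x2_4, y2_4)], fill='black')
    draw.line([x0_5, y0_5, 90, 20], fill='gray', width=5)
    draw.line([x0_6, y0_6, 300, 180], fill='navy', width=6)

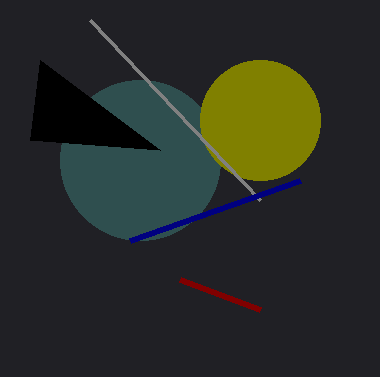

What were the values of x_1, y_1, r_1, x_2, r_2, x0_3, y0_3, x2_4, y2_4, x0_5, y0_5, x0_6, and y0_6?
x_1 = 140
y_1 = 160
r_1 = 80
x_2 = 260
r_2 = 60
x0_3 = 260
y0_3 = 310
x2_4 = 40
y2_4 = 60
x0_5 = 260
y0_5 = 200
x0_6 = 130
y0_6 = 240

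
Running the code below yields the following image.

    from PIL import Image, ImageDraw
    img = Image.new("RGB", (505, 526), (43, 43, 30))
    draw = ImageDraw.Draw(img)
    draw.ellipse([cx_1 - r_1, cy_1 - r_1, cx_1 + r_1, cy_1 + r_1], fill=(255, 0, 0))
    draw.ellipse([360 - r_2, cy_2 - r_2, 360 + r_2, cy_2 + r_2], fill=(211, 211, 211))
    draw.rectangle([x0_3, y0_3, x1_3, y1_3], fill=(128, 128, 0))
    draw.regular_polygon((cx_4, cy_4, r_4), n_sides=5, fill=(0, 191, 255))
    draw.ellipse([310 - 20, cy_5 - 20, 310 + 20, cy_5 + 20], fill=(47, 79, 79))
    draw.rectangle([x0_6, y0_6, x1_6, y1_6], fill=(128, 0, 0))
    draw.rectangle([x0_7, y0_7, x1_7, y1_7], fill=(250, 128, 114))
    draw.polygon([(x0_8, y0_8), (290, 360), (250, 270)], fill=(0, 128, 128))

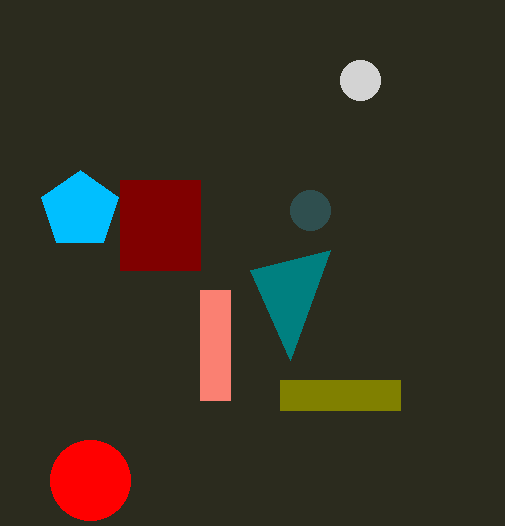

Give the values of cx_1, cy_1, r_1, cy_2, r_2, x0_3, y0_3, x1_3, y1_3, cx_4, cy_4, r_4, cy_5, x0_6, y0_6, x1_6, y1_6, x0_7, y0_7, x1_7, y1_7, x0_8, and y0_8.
cx_1 = 90, cy_1 = 480, r_1 = 40, cy_2 = 80, r_2 = 20, x0_3 = 280, y0_3 = 380, x1_3 = 400, y1_3 = 410, cx_4 = 80, cy_4 = 210, r_4 = 40, cy_5 = 210, x0_6 = 120, y0_6 = 180, x1_6 = 200, y1_6 = 270, x0_7 = 200, y0_7 = 290, x1_7 = 230, y1_7 = 400, x0_8 = 330, y0_8 = 250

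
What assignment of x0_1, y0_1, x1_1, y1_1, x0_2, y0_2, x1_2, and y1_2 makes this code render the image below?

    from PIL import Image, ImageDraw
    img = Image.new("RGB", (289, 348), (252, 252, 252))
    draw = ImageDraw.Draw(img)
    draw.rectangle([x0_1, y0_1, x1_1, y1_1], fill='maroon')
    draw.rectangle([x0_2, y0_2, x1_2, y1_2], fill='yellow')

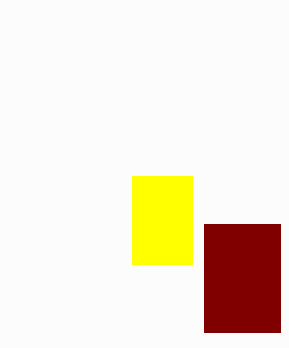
x0_1 = 204
y0_1 = 224
x1_1 = 280
y1_1 = 332
x0_2 = 132
y0_2 = 176
x1_2 = 192
y1_2 = 264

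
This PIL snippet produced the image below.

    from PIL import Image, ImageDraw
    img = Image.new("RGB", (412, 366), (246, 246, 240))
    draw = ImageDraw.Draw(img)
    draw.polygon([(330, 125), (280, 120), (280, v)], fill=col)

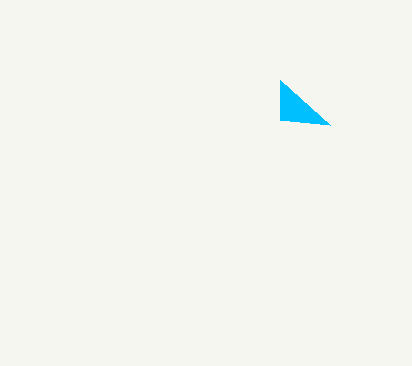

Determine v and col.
v = 80; col = 'deepskyblue'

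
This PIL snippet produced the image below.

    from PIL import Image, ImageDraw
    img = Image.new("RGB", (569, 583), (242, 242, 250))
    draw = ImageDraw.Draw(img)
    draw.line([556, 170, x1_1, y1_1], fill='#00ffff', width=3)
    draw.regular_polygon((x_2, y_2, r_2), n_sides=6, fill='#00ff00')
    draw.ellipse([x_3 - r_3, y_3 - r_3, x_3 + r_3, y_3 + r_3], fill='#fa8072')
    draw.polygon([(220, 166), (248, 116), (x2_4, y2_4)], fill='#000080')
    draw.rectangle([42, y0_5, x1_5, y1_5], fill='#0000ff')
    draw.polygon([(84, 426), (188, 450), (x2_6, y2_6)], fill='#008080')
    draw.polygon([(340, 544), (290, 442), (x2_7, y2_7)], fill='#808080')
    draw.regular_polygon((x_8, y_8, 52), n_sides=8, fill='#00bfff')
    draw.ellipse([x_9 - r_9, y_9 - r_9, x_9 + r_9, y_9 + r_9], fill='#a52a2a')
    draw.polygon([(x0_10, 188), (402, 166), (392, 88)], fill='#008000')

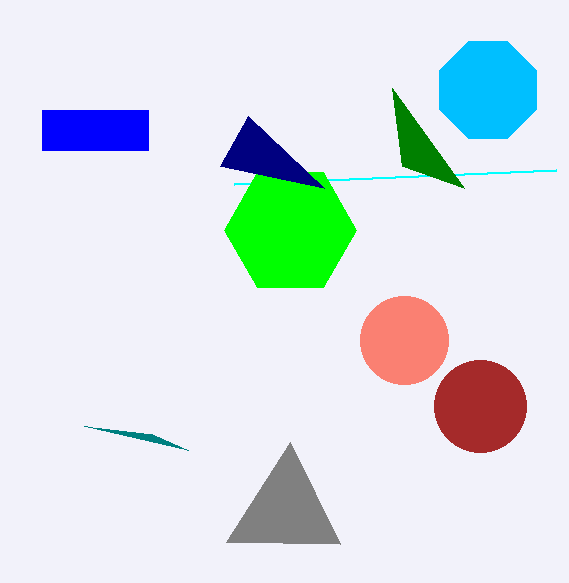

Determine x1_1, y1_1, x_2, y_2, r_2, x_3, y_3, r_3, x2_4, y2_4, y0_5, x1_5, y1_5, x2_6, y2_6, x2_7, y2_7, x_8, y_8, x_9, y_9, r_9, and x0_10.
x1_1 = 234; y1_1 = 184; x_2 = 290; y_2 = 230; r_2 = 66; x_3 = 404; y_3 = 340; r_3 = 44; x2_4 = 324; y2_4 = 188; y0_5 = 110; x1_5 = 148; y1_5 = 150; x2_6 = 152; y2_6 = 434; x2_7 = 226; y2_7 = 542; x_8 = 488; y_8 = 90; x_9 = 480; y_9 = 406; r_9 = 46; x0_10 = 464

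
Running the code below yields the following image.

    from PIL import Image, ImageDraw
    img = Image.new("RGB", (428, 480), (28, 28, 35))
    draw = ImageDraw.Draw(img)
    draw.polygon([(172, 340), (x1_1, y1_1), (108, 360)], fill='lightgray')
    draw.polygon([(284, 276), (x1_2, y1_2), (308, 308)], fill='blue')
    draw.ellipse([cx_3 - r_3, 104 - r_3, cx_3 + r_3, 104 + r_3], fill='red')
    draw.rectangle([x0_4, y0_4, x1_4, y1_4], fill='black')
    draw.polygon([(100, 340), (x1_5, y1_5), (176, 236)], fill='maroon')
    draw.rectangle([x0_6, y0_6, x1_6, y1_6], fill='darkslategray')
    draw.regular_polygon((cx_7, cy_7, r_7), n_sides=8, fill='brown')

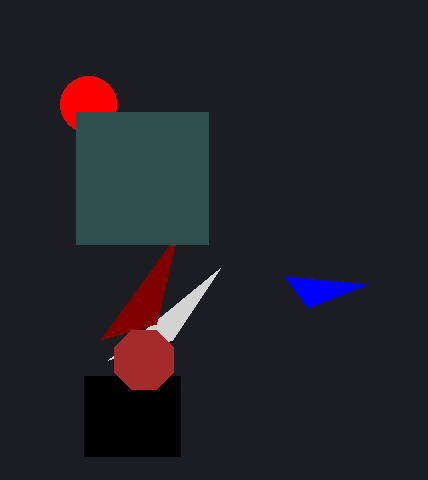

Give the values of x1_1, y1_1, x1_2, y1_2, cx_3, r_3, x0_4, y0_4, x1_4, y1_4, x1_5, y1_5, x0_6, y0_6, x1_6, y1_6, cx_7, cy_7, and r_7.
x1_1 = 220
y1_1 = 268
x1_2 = 368
y1_2 = 284
cx_3 = 88
r_3 = 28
x0_4 = 84
y0_4 = 376
x1_4 = 180
y1_4 = 456
x1_5 = 156
y1_5 = 324
x0_6 = 76
y0_6 = 112
x1_6 = 208
y1_6 = 244
cx_7 = 144
cy_7 = 360
r_7 = 32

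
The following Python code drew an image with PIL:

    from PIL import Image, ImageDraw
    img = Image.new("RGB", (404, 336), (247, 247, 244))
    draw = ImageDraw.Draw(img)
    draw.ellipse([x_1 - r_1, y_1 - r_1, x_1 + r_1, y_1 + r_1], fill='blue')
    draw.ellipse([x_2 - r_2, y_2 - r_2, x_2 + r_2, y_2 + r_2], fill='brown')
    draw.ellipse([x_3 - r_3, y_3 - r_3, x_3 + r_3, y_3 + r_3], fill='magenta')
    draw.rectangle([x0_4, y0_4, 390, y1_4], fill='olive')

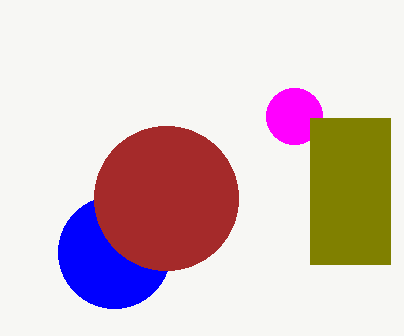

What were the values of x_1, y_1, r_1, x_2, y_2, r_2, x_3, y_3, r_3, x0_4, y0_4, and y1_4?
x_1 = 114; y_1 = 252; r_1 = 56; x_2 = 166; y_2 = 198; r_2 = 72; x_3 = 294; y_3 = 116; r_3 = 28; x0_4 = 310; y0_4 = 118; y1_4 = 264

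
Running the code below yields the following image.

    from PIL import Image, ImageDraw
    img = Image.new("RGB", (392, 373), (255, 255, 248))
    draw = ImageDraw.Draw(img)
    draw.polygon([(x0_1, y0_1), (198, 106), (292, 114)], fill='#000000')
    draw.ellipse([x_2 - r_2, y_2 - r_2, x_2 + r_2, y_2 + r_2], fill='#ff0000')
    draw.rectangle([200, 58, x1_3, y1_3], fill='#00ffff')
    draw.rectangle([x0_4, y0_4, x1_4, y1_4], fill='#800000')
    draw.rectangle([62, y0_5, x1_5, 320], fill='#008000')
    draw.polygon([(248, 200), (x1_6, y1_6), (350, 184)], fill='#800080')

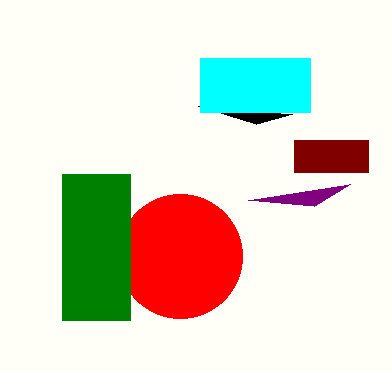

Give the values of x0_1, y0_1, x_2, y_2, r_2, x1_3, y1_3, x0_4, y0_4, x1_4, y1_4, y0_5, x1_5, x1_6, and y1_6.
x0_1 = 256
y0_1 = 124
x_2 = 180
y_2 = 256
r_2 = 62
x1_3 = 310
y1_3 = 112
x0_4 = 294
y0_4 = 140
x1_4 = 368
y1_4 = 172
y0_5 = 174
x1_5 = 130
x1_6 = 314
y1_6 = 206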